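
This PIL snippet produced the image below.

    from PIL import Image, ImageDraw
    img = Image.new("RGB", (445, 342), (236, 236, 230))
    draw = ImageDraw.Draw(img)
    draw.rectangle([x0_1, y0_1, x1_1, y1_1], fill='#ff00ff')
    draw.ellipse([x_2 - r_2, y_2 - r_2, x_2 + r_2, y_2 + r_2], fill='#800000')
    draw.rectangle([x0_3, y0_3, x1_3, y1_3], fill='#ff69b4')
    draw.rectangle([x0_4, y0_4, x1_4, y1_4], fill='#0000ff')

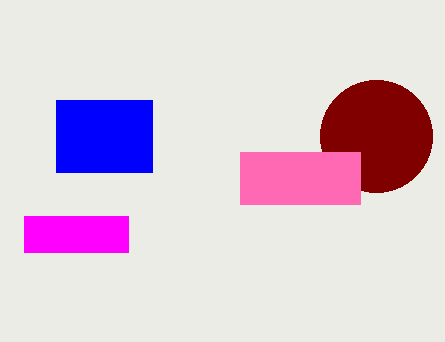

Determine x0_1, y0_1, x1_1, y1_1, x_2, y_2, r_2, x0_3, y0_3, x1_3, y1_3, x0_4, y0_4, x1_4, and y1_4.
x0_1 = 24, y0_1 = 216, x1_1 = 128, y1_1 = 252, x_2 = 376, y_2 = 136, r_2 = 56, x0_3 = 240, y0_3 = 152, x1_3 = 360, y1_3 = 204, x0_4 = 56, y0_4 = 100, x1_4 = 152, y1_4 = 172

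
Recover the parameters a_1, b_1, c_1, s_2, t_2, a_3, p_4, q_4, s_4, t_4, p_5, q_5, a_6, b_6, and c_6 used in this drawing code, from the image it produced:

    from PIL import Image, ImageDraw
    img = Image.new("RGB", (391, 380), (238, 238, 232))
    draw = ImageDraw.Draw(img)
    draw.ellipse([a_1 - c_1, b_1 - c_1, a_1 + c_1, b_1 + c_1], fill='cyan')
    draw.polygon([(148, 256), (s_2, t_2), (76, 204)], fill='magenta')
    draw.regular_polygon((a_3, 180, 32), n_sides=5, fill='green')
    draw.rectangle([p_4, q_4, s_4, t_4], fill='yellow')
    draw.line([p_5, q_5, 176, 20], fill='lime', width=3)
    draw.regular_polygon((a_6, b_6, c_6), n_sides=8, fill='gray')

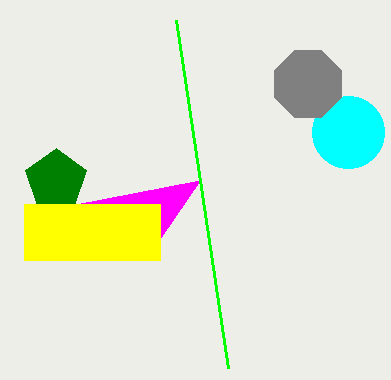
a_1 = 348
b_1 = 132
c_1 = 36
s_2 = 200
t_2 = 180
a_3 = 56
p_4 = 24
q_4 = 204
s_4 = 160
t_4 = 260
p_5 = 228
q_5 = 368
a_6 = 308
b_6 = 84
c_6 = 36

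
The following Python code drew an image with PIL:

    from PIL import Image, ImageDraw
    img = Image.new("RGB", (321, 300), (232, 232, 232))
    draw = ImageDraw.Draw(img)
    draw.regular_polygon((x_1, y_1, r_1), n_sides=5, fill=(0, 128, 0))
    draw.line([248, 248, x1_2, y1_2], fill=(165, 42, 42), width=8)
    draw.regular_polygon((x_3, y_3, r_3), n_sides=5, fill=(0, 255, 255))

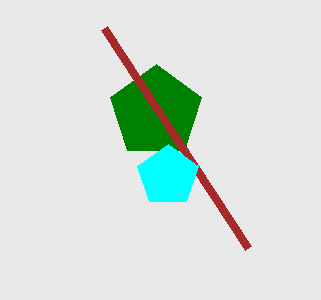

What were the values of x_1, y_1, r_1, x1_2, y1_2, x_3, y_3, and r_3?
x_1 = 156, y_1 = 112, r_1 = 48, x1_2 = 104, y1_2 = 28, x_3 = 168, y_3 = 176, r_3 = 32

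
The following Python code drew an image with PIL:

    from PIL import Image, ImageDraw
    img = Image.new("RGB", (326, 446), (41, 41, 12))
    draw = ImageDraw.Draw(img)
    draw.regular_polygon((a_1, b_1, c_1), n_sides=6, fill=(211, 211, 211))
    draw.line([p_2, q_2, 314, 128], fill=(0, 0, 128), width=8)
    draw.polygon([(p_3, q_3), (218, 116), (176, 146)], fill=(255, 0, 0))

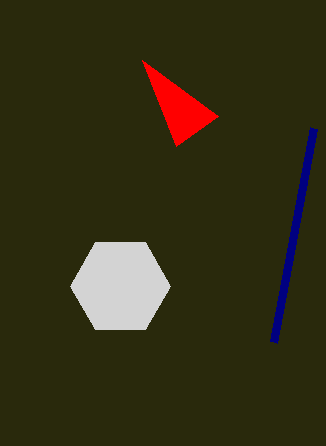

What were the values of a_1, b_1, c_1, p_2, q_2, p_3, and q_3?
a_1 = 120
b_1 = 286
c_1 = 50
p_2 = 274
q_2 = 342
p_3 = 142
q_3 = 60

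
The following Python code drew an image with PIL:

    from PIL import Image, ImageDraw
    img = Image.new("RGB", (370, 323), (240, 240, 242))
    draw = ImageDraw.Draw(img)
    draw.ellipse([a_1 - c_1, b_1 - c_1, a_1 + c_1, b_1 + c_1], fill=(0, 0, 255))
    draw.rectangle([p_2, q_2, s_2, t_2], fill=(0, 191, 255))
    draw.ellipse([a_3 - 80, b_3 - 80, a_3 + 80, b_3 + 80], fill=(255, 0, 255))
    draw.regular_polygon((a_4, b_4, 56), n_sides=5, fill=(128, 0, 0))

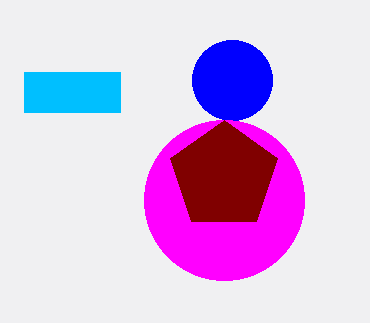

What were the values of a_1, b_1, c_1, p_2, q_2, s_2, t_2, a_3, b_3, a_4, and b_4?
a_1 = 232, b_1 = 80, c_1 = 40, p_2 = 24, q_2 = 72, s_2 = 120, t_2 = 112, a_3 = 224, b_3 = 200, a_4 = 224, b_4 = 176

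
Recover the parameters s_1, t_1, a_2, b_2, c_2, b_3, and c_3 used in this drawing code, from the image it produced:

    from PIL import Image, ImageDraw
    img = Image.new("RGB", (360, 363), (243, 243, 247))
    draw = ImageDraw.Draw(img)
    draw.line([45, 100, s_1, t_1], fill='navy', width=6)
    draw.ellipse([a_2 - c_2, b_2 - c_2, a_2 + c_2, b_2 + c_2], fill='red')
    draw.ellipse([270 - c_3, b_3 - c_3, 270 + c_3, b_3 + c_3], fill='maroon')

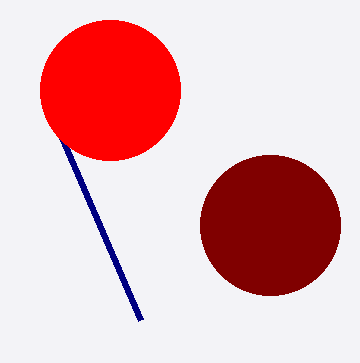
s_1 = 140
t_1 = 320
a_2 = 110
b_2 = 90
c_2 = 70
b_3 = 225
c_3 = 70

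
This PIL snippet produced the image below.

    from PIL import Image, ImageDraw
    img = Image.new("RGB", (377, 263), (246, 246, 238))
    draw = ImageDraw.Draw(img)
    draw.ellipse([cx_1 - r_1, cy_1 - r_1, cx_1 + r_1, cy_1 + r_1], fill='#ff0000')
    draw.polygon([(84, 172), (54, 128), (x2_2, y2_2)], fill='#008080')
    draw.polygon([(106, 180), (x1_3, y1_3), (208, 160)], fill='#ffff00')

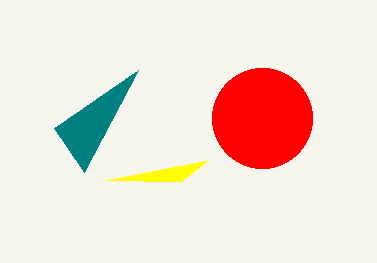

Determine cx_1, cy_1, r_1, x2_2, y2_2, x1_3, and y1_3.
cx_1 = 262, cy_1 = 118, r_1 = 50, x2_2 = 138, y2_2 = 70, x1_3 = 180, y1_3 = 182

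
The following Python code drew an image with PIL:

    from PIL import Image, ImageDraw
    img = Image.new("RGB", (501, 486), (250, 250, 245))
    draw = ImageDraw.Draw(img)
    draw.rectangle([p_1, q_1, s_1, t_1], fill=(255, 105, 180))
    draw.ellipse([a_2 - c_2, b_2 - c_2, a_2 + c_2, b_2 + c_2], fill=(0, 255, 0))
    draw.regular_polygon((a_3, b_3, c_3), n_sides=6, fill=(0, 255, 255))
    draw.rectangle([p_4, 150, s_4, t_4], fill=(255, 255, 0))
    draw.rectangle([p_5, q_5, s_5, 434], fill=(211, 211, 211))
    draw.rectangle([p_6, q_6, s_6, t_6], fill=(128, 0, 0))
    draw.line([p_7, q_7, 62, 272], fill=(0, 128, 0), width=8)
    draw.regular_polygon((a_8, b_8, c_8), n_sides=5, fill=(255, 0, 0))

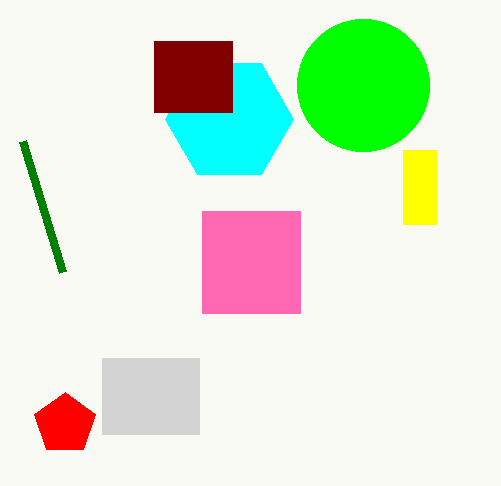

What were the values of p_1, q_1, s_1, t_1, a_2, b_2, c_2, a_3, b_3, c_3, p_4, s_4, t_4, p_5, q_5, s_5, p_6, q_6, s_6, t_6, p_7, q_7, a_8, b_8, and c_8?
p_1 = 202
q_1 = 211
s_1 = 300
t_1 = 313
a_2 = 363
b_2 = 85
c_2 = 66
a_3 = 229
b_3 = 119
c_3 = 64
p_4 = 403
s_4 = 436
t_4 = 224
p_5 = 102
q_5 = 358
s_5 = 199
p_6 = 154
q_6 = 41
s_6 = 232
t_6 = 112
p_7 = 22
q_7 = 141
a_8 = 65
b_8 = 424
c_8 = 32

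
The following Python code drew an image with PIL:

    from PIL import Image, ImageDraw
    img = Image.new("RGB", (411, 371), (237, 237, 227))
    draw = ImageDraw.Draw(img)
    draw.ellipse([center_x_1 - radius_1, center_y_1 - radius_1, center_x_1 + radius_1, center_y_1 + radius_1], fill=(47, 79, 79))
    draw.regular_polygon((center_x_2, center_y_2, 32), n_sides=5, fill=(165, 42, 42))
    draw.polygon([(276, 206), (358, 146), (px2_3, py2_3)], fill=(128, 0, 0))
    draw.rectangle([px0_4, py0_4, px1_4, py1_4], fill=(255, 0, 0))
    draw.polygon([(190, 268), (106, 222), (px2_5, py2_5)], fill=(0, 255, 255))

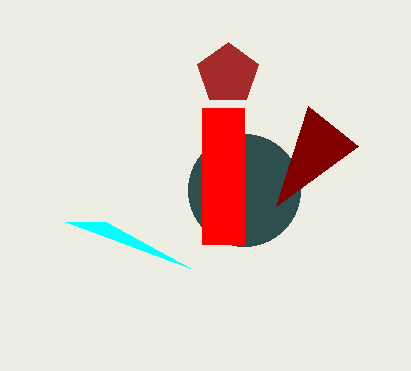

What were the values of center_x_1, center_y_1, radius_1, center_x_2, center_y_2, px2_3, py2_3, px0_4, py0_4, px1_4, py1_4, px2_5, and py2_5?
center_x_1 = 244; center_y_1 = 190; radius_1 = 56; center_x_2 = 228; center_y_2 = 74; px2_3 = 308; py2_3 = 106; px0_4 = 202; py0_4 = 108; px1_4 = 244; py1_4 = 244; px2_5 = 66; py2_5 = 222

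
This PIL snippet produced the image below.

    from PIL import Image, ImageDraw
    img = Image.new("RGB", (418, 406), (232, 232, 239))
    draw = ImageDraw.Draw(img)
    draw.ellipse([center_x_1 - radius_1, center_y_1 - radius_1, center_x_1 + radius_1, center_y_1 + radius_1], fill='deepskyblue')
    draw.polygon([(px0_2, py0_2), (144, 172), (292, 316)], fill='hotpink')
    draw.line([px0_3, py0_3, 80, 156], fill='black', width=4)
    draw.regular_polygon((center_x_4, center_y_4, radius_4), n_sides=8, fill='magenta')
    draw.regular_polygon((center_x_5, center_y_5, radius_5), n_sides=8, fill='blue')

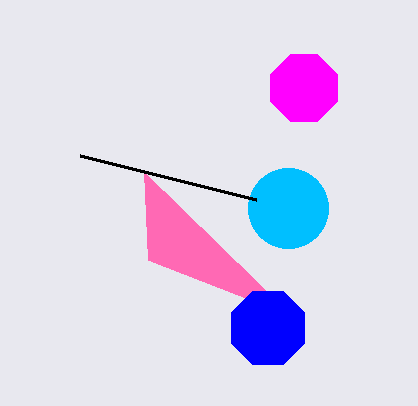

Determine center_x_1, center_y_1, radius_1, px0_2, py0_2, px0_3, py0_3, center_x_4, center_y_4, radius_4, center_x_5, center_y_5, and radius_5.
center_x_1 = 288
center_y_1 = 208
radius_1 = 40
px0_2 = 148
py0_2 = 260
px0_3 = 256
py0_3 = 200
center_x_4 = 304
center_y_4 = 88
radius_4 = 36
center_x_5 = 268
center_y_5 = 328
radius_5 = 40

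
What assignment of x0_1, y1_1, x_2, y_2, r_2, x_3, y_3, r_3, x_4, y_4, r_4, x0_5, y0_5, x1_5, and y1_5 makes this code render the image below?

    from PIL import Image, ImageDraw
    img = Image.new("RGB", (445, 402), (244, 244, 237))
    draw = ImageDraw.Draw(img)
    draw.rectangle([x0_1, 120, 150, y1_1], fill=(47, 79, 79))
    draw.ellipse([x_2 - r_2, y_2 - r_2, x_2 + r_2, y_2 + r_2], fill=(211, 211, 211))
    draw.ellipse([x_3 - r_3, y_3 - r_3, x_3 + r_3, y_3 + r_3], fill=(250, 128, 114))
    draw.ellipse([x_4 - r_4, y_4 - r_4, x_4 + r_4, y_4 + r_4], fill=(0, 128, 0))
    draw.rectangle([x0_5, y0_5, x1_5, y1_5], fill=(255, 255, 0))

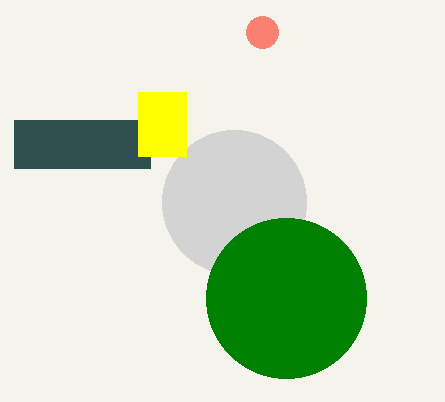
x0_1 = 14
y1_1 = 168
x_2 = 234
y_2 = 202
r_2 = 72
x_3 = 262
y_3 = 32
r_3 = 16
x_4 = 286
y_4 = 298
r_4 = 80
x0_5 = 138
y0_5 = 92
x1_5 = 186
y1_5 = 156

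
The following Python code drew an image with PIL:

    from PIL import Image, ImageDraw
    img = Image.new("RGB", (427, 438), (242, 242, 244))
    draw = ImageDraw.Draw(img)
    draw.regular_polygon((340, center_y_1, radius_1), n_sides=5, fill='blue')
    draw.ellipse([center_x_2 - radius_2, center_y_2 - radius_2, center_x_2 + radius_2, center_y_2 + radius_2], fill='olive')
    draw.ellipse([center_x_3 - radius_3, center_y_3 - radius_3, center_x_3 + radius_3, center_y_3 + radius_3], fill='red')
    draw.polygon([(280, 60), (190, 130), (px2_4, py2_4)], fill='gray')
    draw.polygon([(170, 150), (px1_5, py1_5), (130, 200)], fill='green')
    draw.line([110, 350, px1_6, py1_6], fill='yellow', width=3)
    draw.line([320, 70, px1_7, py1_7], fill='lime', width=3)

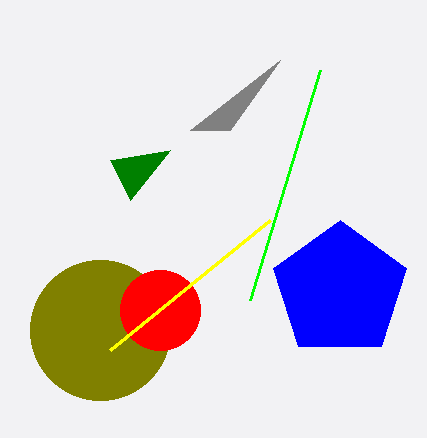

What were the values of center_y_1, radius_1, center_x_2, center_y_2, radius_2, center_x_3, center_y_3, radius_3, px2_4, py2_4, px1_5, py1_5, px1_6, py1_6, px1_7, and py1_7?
center_y_1 = 290; radius_1 = 70; center_x_2 = 100; center_y_2 = 330; radius_2 = 70; center_x_3 = 160; center_y_3 = 310; radius_3 = 40; px2_4 = 230; py2_4 = 130; px1_5 = 110; py1_5 = 160; px1_6 = 270; py1_6 = 220; px1_7 = 250; py1_7 = 300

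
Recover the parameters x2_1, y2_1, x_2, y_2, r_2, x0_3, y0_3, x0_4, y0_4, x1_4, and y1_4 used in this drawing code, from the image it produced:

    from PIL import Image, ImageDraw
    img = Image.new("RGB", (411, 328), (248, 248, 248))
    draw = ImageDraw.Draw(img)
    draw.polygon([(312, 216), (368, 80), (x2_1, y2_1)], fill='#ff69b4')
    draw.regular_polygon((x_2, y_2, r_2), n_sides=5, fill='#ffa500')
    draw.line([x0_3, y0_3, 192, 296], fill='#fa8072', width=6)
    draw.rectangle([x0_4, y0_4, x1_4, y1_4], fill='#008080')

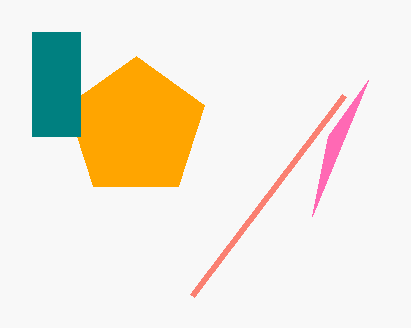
x2_1 = 328, y2_1 = 136, x_2 = 136, y_2 = 128, r_2 = 72, x0_3 = 344, y0_3 = 96, x0_4 = 32, y0_4 = 32, x1_4 = 80, y1_4 = 136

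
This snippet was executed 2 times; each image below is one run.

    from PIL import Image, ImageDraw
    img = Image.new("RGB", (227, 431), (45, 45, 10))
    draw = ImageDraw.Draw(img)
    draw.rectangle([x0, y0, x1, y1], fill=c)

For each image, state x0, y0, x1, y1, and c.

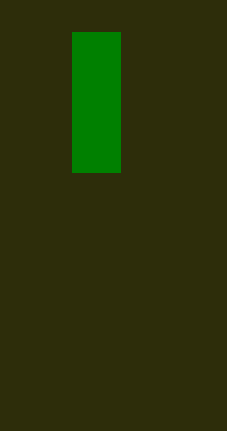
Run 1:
x0 = 72; y0 = 32; x1 = 120; y1 = 172; c = 'green'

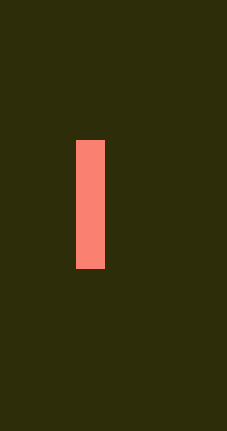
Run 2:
x0 = 76
y0 = 140
x1 = 104
y1 = 268
c = 'salmon'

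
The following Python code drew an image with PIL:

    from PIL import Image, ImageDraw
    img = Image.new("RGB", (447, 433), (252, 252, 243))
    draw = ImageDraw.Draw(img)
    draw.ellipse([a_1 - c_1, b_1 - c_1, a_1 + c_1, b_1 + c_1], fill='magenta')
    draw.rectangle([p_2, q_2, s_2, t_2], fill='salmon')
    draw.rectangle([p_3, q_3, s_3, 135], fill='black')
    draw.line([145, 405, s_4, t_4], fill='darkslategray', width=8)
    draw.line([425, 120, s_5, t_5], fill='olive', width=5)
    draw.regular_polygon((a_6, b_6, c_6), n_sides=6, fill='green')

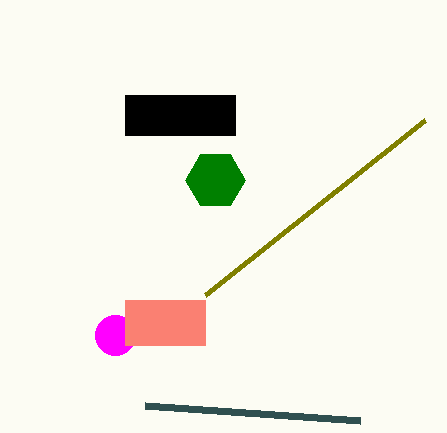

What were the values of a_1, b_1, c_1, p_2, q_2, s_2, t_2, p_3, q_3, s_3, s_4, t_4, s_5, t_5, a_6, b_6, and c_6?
a_1 = 115, b_1 = 335, c_1 = 20, p_2 = 125, q_2 = 300, s_2 = 205, t_2 = 345, p_3 = 125, q_3 = 95, s_3 = 235, s_4 = 360, t_4 = 420, s_5 = 205, t_5 = 295, a_6 = 215, b_6 = 180, c_6 = 30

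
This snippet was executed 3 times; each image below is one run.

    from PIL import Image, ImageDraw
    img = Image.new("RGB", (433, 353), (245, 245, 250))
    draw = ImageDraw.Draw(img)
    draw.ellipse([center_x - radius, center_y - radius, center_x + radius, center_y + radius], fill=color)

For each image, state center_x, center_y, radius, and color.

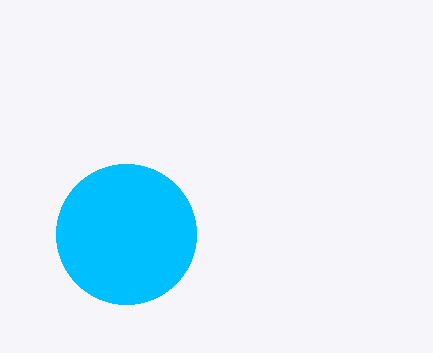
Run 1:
center_x = 126; center_y = 234; radius = 70; color = 'deepskyblue'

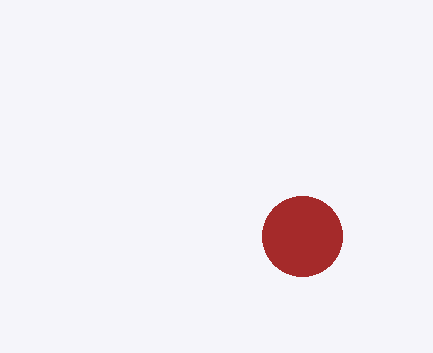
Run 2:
center_x = 302, center_y = 236, radius = 40, color = 'brown'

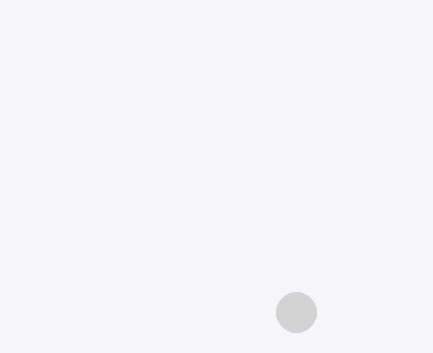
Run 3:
center_x = 296; center_y = 312; radius = 20; color = 'lightgray'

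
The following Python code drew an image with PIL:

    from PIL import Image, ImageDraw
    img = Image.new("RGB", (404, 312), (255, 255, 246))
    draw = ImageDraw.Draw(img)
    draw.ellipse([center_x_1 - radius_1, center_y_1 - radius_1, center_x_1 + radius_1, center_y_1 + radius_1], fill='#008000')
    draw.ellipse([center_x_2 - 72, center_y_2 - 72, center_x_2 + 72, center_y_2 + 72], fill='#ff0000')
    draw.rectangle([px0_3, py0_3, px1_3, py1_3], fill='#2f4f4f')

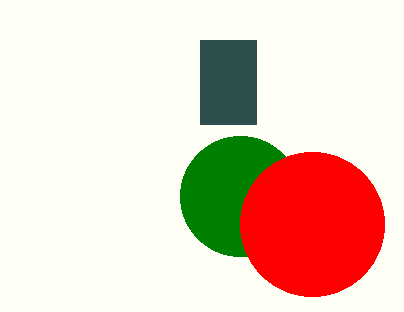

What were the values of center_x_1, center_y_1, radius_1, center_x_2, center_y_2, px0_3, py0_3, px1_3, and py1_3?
center_x_1 = 240; center_y_1 = 196; radius_1 = 60; center_x_2 = 312; center_y_2 = 224; px0_3 = 200; py0_3 = 40; px1_3 = 256; py1_3 = 124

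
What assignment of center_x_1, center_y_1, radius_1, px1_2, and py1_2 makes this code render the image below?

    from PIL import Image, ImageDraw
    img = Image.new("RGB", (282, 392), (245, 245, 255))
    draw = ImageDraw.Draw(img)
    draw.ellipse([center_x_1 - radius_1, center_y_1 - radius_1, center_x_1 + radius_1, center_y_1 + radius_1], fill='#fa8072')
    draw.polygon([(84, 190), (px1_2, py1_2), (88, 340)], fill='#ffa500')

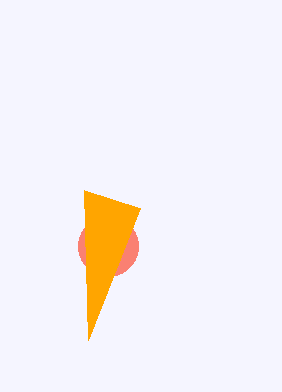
center_x_1 = 108, center_y_1 = 246, radius_1 = 30, px1_2 = 140, py1_2 = 208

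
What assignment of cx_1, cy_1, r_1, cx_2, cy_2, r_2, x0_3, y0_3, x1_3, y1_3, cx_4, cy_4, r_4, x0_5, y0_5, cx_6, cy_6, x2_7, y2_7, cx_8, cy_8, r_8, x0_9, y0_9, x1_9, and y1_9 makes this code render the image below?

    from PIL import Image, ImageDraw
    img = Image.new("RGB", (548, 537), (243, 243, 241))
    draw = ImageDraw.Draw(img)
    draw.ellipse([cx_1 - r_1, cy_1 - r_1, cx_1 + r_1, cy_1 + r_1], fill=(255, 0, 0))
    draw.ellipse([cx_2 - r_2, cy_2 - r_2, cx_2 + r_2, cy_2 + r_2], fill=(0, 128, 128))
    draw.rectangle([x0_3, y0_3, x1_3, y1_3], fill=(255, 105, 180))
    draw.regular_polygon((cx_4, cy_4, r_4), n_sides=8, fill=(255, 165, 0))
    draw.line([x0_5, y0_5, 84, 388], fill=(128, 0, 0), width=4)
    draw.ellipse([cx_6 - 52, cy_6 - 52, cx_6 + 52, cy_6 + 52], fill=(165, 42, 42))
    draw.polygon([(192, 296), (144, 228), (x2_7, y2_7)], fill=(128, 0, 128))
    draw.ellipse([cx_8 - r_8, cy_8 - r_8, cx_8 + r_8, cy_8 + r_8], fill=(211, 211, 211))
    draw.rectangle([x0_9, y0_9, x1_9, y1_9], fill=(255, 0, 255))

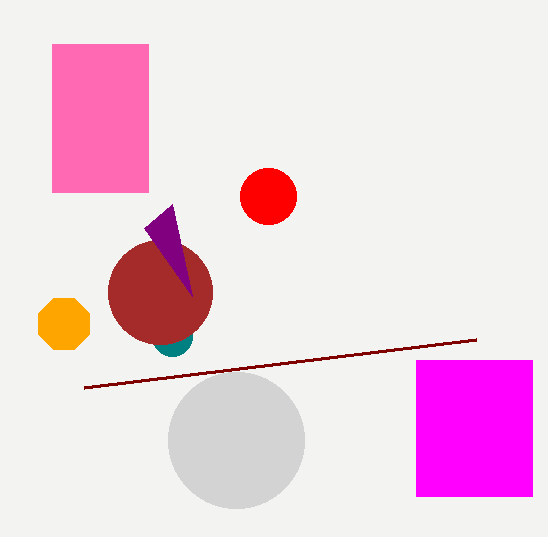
cx_1 = 268; cy_1 = 196; r_1 = 28; cx_2 = 172; cy_2 = 336; r_2 = 20; x0_3 = 52; y0_3 = 44; x1_3 = 148; y1_3 = 192; cx_4 = 64; cy_4 = 324; r_4 = 28; x0_5 = 476; y0_5 = 340; cx_6 = 160; cy_6 = 292; x2_7 = 172; y2_7 = 204; cx_8 = 236; cy_8 = 440; r_8 = 68; x0_9 = 416; y0_9 = 360; x1_9 = 532; y1_9 = 496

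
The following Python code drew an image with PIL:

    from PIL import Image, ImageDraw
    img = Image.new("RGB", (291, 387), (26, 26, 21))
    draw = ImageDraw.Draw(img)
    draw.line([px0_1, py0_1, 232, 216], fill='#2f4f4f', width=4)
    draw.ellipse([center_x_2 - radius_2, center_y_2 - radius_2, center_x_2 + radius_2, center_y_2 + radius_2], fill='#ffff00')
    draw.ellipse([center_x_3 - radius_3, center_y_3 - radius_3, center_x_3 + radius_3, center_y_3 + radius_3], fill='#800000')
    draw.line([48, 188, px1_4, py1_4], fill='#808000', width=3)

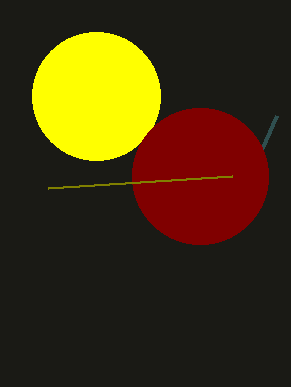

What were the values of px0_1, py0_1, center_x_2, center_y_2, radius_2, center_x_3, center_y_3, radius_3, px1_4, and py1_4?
px0_1 = 276, py0_1 = 116, center_x_2 = 96, center_y_2 = 96, radius_2 = 64, center_x_3 = 200, center_y_3 = 176, radius_3 = 68, px1_4 = 232, py1_4 = 176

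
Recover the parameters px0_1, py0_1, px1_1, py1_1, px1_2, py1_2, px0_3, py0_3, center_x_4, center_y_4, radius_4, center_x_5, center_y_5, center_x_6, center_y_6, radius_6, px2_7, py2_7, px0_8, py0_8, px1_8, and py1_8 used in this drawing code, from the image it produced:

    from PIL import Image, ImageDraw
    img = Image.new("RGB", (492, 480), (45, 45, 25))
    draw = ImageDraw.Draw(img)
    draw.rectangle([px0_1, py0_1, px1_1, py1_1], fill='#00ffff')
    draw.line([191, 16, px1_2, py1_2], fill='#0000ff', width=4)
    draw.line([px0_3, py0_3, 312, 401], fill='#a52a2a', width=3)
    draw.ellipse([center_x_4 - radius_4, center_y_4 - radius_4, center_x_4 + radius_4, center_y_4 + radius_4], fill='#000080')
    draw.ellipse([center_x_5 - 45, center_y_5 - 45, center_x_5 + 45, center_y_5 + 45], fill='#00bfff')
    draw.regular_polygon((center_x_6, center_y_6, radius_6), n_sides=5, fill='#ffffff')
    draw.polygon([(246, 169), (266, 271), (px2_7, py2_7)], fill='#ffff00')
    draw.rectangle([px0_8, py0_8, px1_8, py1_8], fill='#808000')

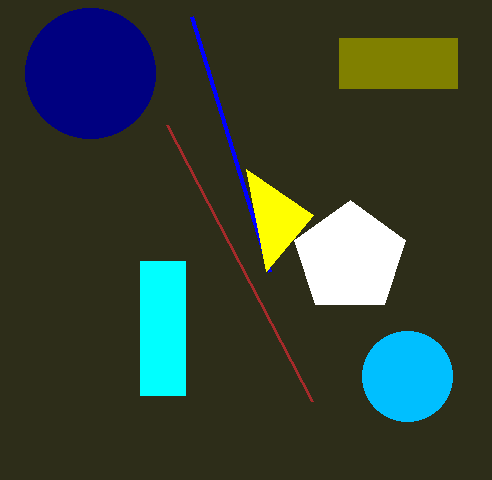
px0_1 = 140
py0_1 = 261
px1_1 = 185
py1_1 = 395
px1_2 = 269
py1_2 = 271
px0_3 = 167
py0_3 = 125
center_x_4 = 90
center_y_4 = 73
radius_4 = 65
center_x_5 = 407
center_y_5 = 376
center_x_6 = 350
center_y_6 = 258
radius_6 = 58
px2_7 = 313
py2_7 = 215
px0_8 = 339
py0_8 = 38
px1_8 = 457
py1_8 = 88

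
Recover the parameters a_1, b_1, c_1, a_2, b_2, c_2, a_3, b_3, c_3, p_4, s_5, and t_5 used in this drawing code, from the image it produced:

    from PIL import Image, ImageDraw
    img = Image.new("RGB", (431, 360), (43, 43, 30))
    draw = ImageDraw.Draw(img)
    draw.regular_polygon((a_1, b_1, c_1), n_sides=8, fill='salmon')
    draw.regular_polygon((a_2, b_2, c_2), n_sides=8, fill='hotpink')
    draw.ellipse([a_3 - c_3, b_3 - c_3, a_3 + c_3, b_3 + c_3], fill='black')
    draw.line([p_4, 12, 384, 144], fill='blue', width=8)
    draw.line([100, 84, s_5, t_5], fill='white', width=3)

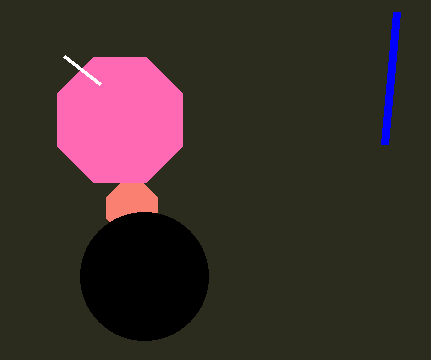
a_1 = 132; b_1 = 208; c_1 = 28; a_2 = 120; b_2 = 120; c_2 = 68; a_3 = 144; b_3 = 276; c_3 = 64; p_4 = 396; s_5 = 64; t_5 = 56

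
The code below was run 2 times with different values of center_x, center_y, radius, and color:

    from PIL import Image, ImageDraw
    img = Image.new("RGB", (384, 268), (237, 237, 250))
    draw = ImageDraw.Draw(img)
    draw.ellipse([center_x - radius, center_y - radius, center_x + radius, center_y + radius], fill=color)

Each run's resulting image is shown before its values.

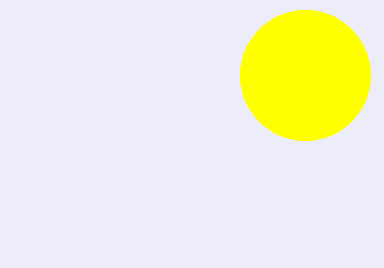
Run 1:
center_x = 305
center_y = 75
radius = 65
color = 'yellow'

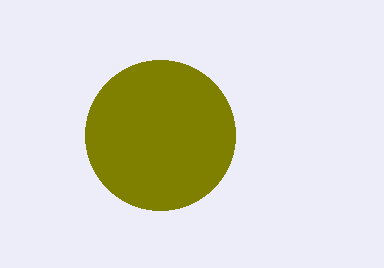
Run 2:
center_x = 160
center_y = 135
radius = 75
color = 'olive'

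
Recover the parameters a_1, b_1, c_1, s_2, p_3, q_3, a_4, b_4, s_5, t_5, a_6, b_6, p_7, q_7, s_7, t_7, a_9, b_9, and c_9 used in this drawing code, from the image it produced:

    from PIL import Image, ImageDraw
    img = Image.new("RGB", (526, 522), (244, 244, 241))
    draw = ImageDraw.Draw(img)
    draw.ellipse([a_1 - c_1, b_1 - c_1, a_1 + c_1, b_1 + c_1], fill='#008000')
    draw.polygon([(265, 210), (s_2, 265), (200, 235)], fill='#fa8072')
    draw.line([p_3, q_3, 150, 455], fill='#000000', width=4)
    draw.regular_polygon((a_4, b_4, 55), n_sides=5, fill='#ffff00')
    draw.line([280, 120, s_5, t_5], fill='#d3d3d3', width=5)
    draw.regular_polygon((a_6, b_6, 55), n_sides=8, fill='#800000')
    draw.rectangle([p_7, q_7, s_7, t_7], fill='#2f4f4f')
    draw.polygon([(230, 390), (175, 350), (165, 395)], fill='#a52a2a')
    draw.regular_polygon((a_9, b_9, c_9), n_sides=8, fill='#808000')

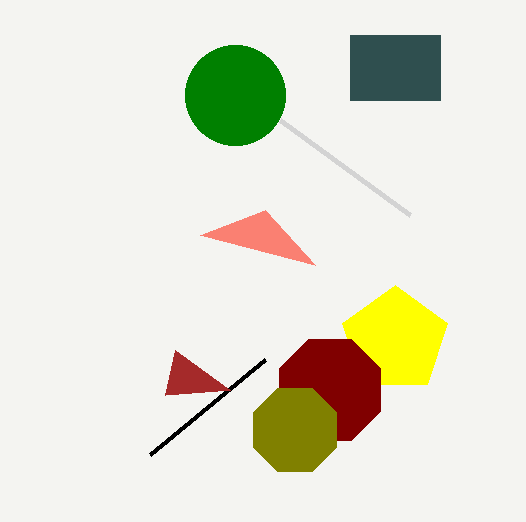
a_1 = 235, b_1 = 95, c_1 = 50, s_2 = 315, p_3 = 265, q_3 = 360, a_4 = 395, b_4 = 340, s_5 = 410, t_5 = 215, a_6 = 330, b_6 = 390, p_7 = 350, q_7 = 35, s_7 = 440, t_7 = 100, a_9 = 295, b_9 = 430, c_9 = 45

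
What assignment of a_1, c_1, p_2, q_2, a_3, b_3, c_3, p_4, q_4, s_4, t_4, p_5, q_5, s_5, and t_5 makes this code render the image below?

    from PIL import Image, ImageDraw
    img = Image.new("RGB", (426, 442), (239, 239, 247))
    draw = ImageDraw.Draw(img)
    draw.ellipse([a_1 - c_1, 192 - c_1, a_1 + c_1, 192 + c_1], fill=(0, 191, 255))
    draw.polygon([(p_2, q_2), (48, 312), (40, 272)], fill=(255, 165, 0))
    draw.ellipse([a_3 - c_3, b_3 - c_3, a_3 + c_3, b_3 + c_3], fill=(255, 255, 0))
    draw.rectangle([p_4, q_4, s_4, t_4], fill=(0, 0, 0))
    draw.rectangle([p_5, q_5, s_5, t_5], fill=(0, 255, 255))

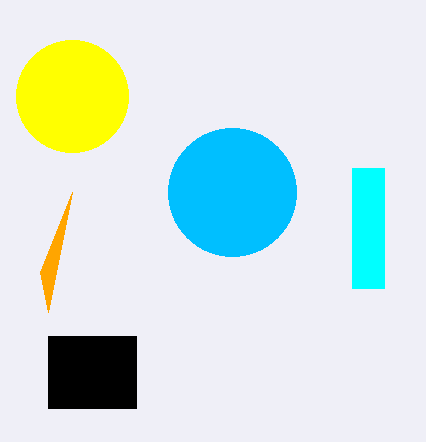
a_1 = 232, c_1 = 64, p_2 = 72, q_2 = 192, a_3 = 72, b_3 = 96, c_3 = 56, p_4 = 48, q_4 = 336, s_4 = 136, t_4 = 408, p_5 = 352, q_5 = 168, s_5 = 384, t_5 = 288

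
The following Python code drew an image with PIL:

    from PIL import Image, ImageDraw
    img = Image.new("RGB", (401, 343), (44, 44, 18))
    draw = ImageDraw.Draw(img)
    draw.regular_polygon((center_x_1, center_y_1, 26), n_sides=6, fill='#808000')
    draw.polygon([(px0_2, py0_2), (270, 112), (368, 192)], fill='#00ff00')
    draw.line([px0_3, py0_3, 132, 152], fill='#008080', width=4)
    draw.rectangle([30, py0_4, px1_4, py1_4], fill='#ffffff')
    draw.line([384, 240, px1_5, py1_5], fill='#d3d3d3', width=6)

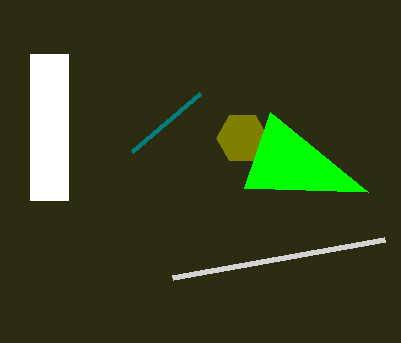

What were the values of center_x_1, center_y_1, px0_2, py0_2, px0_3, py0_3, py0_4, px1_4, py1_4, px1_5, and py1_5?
center_x_1 = 242
center_y_1 = 138
px0_2 = 244
py0_2 = 188
px0_3 = 200
py0_3 = 94
py0_4 = 54
px1_4 = 68
py1_4 = 200
px1_5 = 172
py1_5 = 278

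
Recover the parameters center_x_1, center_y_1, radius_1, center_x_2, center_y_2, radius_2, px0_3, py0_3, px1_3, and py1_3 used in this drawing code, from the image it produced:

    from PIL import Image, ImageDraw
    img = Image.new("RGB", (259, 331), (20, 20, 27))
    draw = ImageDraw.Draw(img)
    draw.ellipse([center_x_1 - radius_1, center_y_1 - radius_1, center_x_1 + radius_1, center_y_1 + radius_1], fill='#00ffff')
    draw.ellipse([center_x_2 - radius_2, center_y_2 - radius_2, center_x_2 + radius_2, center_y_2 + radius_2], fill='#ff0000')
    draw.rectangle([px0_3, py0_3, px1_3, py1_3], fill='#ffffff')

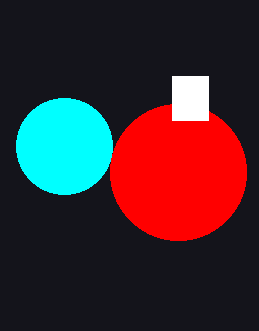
center_x_1 = 64, center_y_1 = 146, radius_1 = 48, center_x_2 = 178, center_y_2 = 172, radius_2 = 68, px0_3 = 172, py0_3 = 76, px1_3 = 208, py1_3 = 120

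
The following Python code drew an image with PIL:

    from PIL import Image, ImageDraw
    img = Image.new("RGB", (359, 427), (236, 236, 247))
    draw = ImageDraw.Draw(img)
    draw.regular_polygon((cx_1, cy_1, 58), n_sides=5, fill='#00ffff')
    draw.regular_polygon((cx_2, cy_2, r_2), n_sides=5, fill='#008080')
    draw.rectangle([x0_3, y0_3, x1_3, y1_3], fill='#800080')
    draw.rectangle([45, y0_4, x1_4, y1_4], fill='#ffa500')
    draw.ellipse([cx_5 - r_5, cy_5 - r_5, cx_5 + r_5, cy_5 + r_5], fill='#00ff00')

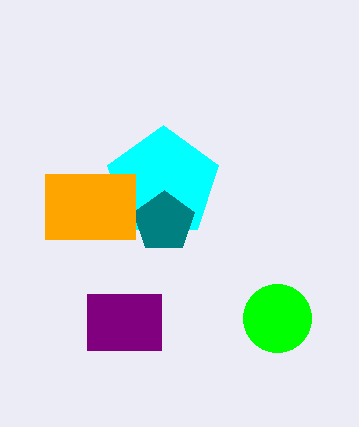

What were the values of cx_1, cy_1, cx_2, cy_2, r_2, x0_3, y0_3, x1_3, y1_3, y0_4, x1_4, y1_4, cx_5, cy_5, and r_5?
cx_1 = 163; cy_1 = 183; cx_2 = 164; cy_2 = 222; r_2 = 32; x0_3 = 87; y0_3 = 294; x1_3 = 161; y1_3 = 350; y0_4 = 174; x1_4 = 135; y1_4 = 239; cx_5 = 277; cy_5 = 318; r_5 = 34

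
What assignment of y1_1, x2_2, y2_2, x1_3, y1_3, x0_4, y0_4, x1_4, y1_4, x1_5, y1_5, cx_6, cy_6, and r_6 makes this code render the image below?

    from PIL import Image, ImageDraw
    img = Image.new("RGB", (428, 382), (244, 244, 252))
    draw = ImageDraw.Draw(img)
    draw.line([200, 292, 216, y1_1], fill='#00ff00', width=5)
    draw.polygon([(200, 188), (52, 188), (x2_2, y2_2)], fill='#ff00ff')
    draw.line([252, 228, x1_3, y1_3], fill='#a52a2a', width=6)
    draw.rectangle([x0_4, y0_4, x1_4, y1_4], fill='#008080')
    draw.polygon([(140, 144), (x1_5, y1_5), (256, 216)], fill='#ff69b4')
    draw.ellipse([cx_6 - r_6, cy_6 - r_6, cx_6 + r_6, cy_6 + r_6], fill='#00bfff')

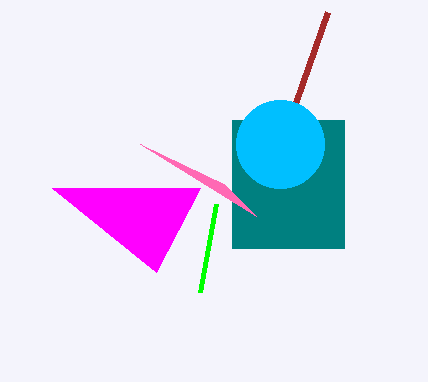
y1_1 = 204, x2_2 = 156, y2_2 = 272, x1_3 = 328, y1_3 = 12, x0_4 = 232, y0_4 = 120, x1_4 = 344, y1_4 = 248, x1_5 = 224, y1_5 = 184, cx_6 = 280, cy_6 = 144, r_6 = 44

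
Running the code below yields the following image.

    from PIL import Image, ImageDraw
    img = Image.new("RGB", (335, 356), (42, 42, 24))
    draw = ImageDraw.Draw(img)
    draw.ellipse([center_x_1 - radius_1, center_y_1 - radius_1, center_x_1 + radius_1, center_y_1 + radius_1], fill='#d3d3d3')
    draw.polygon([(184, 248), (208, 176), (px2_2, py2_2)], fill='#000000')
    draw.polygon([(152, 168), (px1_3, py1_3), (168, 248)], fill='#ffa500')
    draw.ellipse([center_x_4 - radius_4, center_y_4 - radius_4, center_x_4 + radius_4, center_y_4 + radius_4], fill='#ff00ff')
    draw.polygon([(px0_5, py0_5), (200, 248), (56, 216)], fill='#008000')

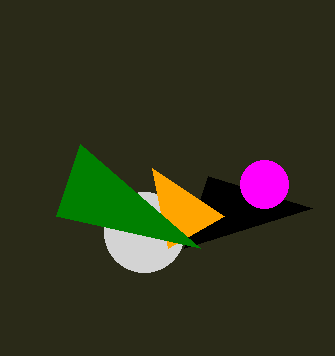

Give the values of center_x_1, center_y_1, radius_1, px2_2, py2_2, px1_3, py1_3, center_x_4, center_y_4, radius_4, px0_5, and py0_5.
center_x_1 = 144
center_y_1 = 232
radius_1 = 40
px2_2 = 312
py2_2 = 208
px1_3 = 224
py1_3 = 216
center_x_4 = 264
center_y_4 = 184
radius_4 = 24
px0_5 = 80
py0_5 = 144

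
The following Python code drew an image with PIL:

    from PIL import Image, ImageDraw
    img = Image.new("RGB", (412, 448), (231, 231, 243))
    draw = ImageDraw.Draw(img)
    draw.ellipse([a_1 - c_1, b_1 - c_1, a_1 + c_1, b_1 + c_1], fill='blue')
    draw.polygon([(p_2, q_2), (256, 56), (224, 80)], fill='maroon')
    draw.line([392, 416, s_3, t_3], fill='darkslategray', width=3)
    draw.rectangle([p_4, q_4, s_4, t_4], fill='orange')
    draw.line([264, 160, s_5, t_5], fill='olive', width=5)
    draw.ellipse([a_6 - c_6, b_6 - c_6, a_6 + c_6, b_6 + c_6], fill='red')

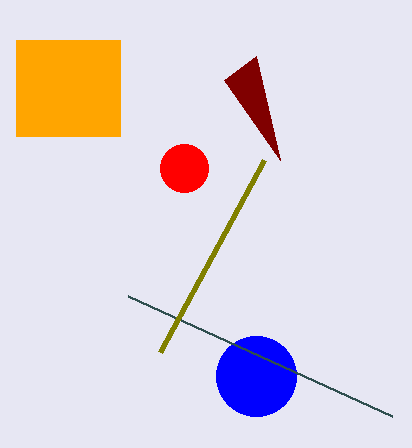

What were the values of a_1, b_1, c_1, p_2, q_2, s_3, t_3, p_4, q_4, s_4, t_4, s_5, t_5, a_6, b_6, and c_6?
a_1 = 256; b_1 = 376; c_1 = 40; p_2 = 280; q_2 = 160; s_3 = 128; t_3 = 296; p_4 = 16; q_4 = 40; s_4 = 120; t_4 = 136; s_5 = 160; t_5 = 352; a_6 = 184; b_6 = 168; c_6 = 24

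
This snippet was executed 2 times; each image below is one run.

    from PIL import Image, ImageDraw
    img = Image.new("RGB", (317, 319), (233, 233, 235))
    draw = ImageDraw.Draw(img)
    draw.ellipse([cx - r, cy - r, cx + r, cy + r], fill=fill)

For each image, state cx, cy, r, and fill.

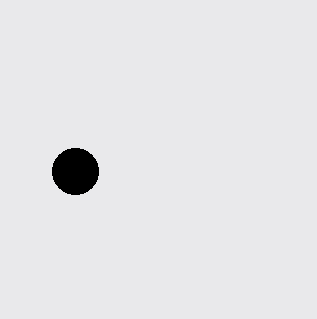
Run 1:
cx = 75; cy = 171; r = 23; fill = 'black'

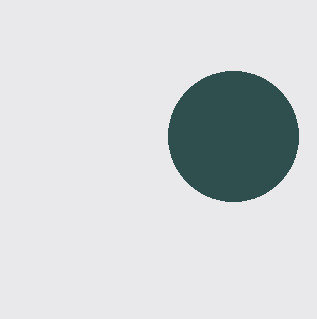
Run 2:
cx = 233, cy = 136, r = 65, fill = 'darkslategray'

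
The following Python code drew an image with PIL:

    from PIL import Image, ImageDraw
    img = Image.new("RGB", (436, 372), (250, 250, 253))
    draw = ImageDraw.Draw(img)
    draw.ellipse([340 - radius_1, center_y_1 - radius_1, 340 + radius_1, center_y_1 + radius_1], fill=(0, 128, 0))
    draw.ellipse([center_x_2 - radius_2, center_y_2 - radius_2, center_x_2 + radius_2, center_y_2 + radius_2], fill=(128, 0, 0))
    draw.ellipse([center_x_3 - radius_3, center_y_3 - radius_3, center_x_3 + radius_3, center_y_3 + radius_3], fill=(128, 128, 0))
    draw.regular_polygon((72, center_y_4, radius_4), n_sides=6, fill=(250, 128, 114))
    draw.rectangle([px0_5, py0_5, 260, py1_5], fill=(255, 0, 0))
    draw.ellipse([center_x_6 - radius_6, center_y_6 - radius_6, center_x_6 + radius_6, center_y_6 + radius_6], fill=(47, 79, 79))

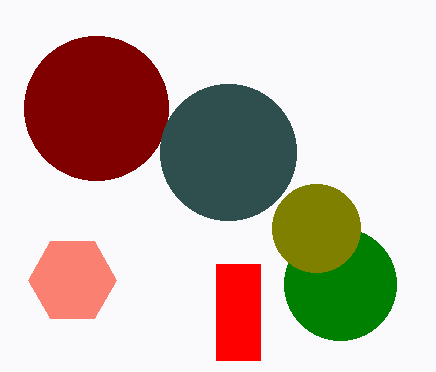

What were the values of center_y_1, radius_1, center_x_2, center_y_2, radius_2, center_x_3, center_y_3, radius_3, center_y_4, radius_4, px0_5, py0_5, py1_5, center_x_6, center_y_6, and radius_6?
center_y_1 = 284; radius_1 = 56; center_x_2 = 96; center_y_2 = 108; radius_2 = 72; center_x_3 = 316; center_y_3 = 228; radius_3 = 44; center_y_4 = 280; radius_4 = 44; px0_5 = 216; py0_5 = 264; py1_5 = 360; center_x_6 = 228; center_y_6 = 152; radius_6 = 68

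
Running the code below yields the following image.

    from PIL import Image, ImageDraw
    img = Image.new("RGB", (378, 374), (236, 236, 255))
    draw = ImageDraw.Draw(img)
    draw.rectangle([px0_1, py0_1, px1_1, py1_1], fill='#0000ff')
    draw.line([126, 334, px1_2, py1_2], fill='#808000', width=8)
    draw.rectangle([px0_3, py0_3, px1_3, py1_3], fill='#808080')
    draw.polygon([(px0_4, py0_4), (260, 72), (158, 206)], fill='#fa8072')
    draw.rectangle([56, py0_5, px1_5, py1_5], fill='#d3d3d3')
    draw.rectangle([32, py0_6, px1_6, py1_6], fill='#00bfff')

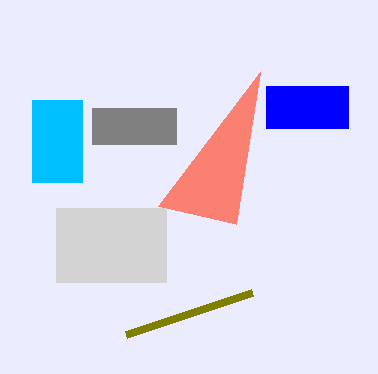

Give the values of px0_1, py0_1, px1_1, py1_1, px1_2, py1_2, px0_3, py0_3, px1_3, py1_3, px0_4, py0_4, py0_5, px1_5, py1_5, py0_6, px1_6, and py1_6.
px0_1 = 266, py0_1 = 86, px1_1 = 348, py1_1 = 128, px1_2 = 252, py1_2 = 292, px0_3 = 92, py0_3 = 108, px1_3 = 176, py1_3 = 144, px0_4 = 236, py0_4 = 224, py0_5 = 208, px1_5 = 166, py1_5 = 282, py0_6 = 100, px1_6 = 82, py1_6 = 182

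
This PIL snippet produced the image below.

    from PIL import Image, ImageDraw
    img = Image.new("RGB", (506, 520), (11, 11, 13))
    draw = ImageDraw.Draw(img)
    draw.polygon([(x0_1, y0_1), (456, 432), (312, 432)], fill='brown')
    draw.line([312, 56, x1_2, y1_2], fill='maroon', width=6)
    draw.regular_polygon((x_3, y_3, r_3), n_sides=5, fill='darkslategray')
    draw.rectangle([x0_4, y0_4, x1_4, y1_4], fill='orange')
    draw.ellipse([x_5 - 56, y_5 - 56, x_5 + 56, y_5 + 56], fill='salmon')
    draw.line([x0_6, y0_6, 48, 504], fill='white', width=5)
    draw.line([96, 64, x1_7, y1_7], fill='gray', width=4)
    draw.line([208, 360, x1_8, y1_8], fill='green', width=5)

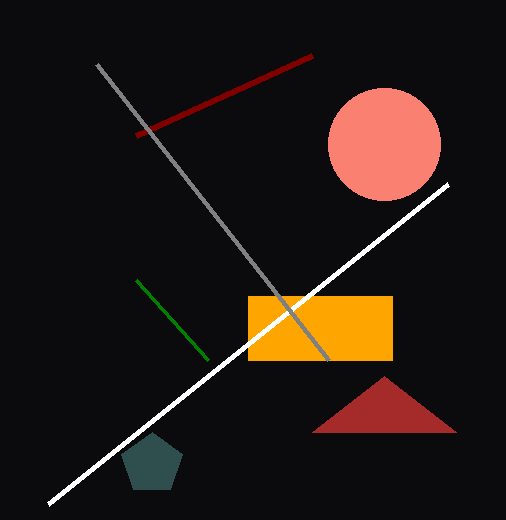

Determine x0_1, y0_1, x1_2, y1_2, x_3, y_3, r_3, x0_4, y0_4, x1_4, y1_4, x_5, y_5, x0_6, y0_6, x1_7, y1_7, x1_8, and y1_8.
x0_1 = 384
y0_1 = 376
x1_2 = 136
y1_2 = 136
x_3 = 152
y_3 = 464
r_3 = 32
x0_4 = 248
y0_4 = 296
x1_4 = 392
y1_4 = 360
x_5 = 384
y_5 = 144
x0_6 = 448
y0_6 = 184
x1_7 = 328
y1_7 = 360
x1_8 = 136
y1_8 = 280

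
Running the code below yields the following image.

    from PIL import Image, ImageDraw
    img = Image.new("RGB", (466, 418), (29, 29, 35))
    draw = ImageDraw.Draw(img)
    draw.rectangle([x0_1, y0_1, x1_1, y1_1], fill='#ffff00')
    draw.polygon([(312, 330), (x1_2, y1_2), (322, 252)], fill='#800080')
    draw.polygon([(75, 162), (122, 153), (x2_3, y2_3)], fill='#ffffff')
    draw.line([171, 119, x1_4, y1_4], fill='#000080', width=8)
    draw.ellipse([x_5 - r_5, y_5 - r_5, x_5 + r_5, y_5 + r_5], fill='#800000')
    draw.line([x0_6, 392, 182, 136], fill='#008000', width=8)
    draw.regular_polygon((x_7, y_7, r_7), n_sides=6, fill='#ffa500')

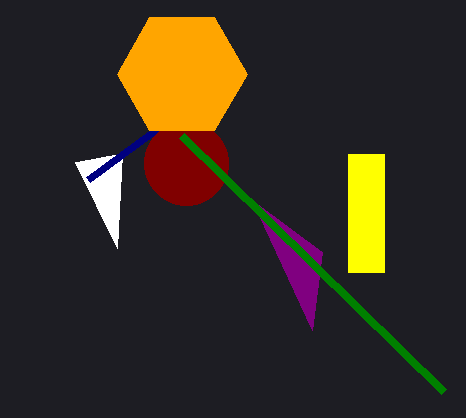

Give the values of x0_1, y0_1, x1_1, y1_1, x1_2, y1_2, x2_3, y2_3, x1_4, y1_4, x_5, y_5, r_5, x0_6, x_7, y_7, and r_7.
x0_1 = 348, y0_1 = 154, x1_1 = 384, y1_1 = 272, x1_2 = 252, y1_2 = 200, x2_3 = 117, y2_3 = 248, x1_4 = 88, y1_4 = 180, x_5 = 186, y_5 = 163, r_5 = 42, x0_6 = 444, x_7 = 182, y_7 = 74, r_7 = 65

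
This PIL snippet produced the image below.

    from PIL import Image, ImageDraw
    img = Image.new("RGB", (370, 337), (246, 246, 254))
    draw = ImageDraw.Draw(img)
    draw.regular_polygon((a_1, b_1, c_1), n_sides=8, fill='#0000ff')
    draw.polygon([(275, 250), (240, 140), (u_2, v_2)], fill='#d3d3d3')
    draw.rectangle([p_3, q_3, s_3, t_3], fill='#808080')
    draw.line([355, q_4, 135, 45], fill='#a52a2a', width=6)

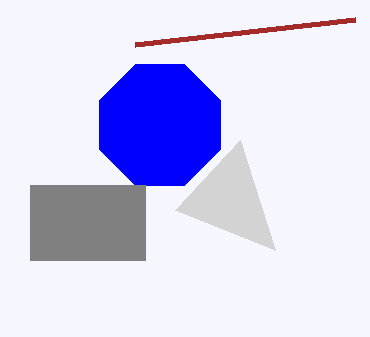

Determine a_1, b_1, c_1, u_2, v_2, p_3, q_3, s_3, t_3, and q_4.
a_1 = 160, b_1 = 125, c_1 = 65, u_2 = 175, v_2 = 210, p_3 = 30, q_3 = 185, s_3 = 145, t_3 = 260, q_4 = 20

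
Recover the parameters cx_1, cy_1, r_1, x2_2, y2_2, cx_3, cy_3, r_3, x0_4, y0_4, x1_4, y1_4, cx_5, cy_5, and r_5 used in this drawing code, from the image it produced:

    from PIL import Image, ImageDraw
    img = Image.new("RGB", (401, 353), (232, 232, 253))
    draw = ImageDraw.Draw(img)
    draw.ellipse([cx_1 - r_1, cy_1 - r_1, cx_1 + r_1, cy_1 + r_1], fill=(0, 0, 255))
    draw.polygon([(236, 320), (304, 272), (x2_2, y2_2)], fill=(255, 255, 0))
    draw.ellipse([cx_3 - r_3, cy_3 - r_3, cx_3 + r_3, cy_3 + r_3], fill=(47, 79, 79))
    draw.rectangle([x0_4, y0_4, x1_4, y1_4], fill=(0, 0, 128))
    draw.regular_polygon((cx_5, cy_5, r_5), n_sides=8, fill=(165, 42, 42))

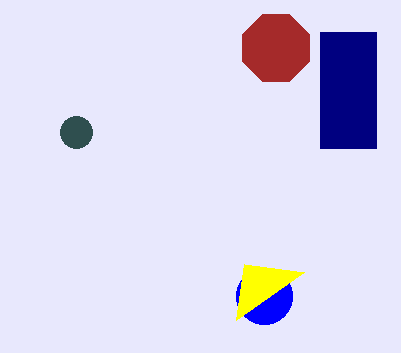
cx_1 = 264, cy_1 = 296, r_1 = 28, x2_2 = 244, y2_2 = 264, cx_3 = 76, cy_3 = 132, r_3 = 16, x0_4 = 320, y0_4 = 32, x1_4 = 376, y1_4 = 148, cx_5 = 276, cy_5 = 48, r_5 = 36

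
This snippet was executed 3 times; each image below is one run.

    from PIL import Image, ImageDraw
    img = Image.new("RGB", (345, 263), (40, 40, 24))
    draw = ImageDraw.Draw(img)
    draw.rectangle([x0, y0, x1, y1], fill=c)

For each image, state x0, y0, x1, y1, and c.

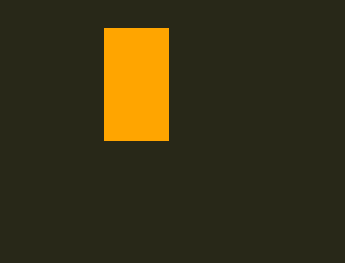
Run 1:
x0 = 104; y0 = 28; x1 = 168; y1 = 140; c = 'orange'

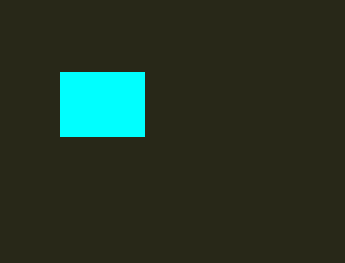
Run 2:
x0 = 60
y0 = 72
x1 = 144
y1 = 136
c = 'cyan'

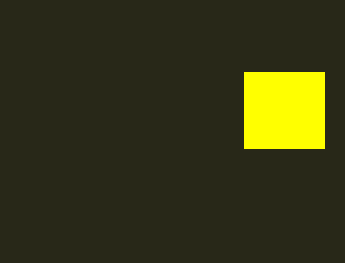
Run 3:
x0 = 244; y0 = 72; x1 = 324; y1 = 148; c = 'yellow'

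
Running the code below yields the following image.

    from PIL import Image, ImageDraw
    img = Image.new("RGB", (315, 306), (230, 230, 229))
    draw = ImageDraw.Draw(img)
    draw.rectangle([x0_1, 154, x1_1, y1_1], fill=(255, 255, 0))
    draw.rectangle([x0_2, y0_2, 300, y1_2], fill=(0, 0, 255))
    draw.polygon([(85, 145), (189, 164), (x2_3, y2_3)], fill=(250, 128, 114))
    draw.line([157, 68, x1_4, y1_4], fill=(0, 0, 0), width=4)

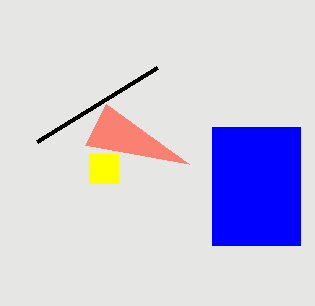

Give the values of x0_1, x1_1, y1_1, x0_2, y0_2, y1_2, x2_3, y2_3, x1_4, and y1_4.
x0_1 = 89; x1_1 = 118; y1_1 = 183; x0_2 = 212; y0_2 = 127; y1_2 = 245; x2_3 = 106; y2_3 = 104; x1_4 = 37; y1_4 = 142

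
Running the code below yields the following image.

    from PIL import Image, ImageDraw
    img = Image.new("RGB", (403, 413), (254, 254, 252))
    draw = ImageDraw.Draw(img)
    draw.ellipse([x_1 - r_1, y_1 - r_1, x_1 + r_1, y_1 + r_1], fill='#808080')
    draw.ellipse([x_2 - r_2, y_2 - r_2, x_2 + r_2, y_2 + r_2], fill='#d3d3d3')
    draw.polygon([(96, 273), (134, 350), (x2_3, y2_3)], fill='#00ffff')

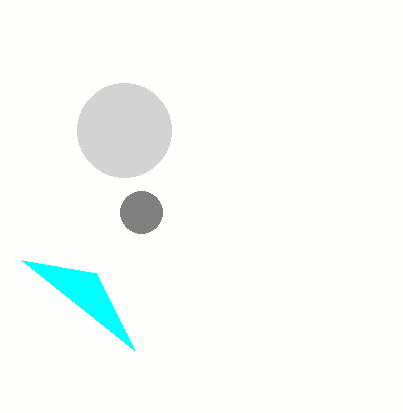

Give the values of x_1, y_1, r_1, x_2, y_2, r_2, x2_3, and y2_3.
x_1 = 141
y_1 = 212
r_1 = 21
x_2 = 124
y_2 = 130
r_2 = 47
x2_3 = 21
y2_3 = 260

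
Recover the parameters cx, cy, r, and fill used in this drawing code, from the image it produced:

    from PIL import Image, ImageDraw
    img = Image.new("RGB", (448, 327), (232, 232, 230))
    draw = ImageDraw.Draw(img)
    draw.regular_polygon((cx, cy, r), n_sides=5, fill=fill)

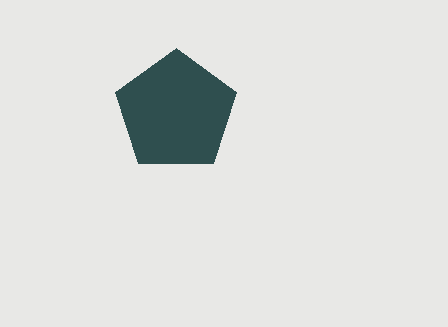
cx = 176
cy = 112
r = 64
fill = 'darkslategray'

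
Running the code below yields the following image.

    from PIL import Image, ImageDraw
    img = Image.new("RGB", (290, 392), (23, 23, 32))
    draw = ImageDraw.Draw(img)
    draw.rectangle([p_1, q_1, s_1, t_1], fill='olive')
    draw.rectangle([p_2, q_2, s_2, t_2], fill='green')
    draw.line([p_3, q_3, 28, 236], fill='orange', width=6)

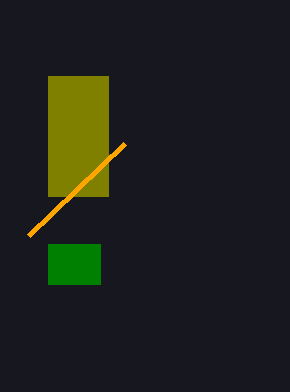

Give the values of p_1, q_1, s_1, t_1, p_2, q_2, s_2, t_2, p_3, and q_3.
p_1 = 48; q_1 = 76; s_1 = 108; t_1 = 196; p_2 = 48; q_2 = 244; s_2 = 100; t_2 = 284; p_3 = 124; q_3 = 144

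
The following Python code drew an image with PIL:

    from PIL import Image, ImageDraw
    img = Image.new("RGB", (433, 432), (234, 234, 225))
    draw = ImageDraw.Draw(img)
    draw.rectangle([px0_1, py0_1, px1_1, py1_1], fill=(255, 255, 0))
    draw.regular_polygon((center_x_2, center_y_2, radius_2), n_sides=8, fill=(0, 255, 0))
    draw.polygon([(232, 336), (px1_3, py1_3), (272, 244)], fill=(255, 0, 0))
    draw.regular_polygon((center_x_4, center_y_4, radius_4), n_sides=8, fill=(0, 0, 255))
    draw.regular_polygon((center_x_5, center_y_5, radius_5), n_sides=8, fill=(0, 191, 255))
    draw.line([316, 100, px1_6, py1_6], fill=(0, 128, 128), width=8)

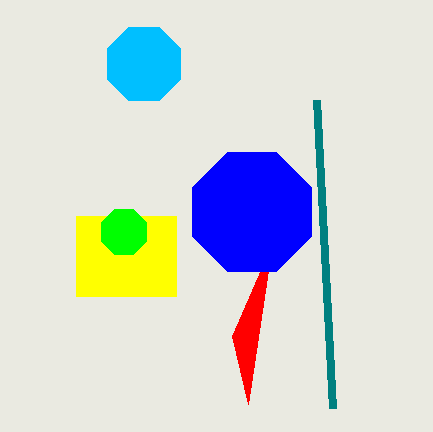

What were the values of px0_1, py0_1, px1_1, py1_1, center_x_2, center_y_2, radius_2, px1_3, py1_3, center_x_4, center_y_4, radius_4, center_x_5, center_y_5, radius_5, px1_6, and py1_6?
px0_1 = 76
py0_1 = 216
px1_1 = 176
py1_1 = 296
center_x_2 = 124
center_y_2 = 232
radius_2 = 24
px1_3 = 248
py1_3 = 404
center_x_4 = 252
center_y_4 = 212
radius_4 = 64
center_x_5 = 144
center_y_5 = 64
radius_5 = 40
px1_6 = 332
py1_6 = 408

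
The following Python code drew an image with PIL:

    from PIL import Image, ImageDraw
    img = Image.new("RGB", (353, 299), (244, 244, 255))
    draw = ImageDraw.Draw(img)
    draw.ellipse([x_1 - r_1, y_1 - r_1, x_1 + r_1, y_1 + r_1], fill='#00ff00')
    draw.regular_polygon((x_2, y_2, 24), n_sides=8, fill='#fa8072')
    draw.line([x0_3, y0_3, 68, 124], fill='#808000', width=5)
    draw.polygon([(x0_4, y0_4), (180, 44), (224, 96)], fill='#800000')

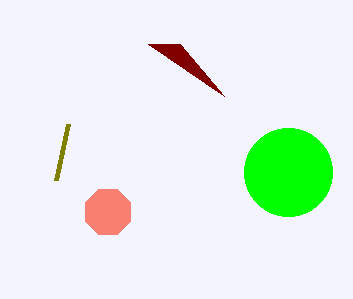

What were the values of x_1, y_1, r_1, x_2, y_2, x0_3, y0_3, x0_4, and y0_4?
x_1 = 288; y_1 = 172; r_1 = 44; x_2 = 108; y_2 = 212; x0_3 = 56; y0_3 = 180; x0_4 = 148; y0_4 = 44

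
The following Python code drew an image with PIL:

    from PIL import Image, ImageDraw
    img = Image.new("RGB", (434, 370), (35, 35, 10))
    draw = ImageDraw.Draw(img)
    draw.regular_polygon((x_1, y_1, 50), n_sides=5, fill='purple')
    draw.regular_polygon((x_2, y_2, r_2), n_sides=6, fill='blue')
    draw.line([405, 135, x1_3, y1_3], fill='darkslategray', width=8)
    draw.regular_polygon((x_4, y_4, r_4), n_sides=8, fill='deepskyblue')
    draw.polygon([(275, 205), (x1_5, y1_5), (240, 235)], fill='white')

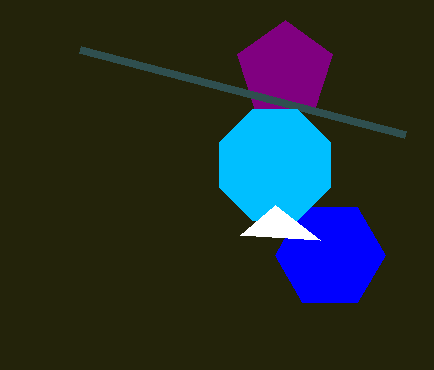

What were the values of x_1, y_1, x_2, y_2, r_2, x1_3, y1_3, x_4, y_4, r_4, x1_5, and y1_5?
x_1 = 285; y_1 = 70; x_2 = 330; y_2 = 255; r_2 = 55; x1_3 = 80; y1_3 = 50; x_4 = 275; y_4 = 165; r_4 = 60; x1_5 = 320; y1_5 = 240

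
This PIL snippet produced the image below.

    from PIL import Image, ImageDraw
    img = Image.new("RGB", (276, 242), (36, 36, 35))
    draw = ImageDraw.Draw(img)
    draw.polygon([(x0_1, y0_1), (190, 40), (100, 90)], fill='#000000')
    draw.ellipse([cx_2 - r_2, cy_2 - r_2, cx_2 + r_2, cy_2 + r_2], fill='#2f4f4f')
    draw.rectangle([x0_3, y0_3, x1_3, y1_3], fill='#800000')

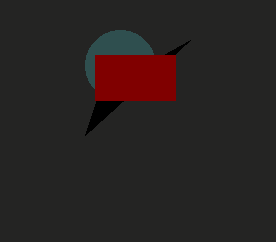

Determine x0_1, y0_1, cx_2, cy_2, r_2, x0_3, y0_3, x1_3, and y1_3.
x0_1 = 85, y0_1 = 135, cx_2 = 120, cy_2 = 65, r_2 = 35, x0_3 = 95, y0_3 = 55, x1_3 = 175, y1_3 = 100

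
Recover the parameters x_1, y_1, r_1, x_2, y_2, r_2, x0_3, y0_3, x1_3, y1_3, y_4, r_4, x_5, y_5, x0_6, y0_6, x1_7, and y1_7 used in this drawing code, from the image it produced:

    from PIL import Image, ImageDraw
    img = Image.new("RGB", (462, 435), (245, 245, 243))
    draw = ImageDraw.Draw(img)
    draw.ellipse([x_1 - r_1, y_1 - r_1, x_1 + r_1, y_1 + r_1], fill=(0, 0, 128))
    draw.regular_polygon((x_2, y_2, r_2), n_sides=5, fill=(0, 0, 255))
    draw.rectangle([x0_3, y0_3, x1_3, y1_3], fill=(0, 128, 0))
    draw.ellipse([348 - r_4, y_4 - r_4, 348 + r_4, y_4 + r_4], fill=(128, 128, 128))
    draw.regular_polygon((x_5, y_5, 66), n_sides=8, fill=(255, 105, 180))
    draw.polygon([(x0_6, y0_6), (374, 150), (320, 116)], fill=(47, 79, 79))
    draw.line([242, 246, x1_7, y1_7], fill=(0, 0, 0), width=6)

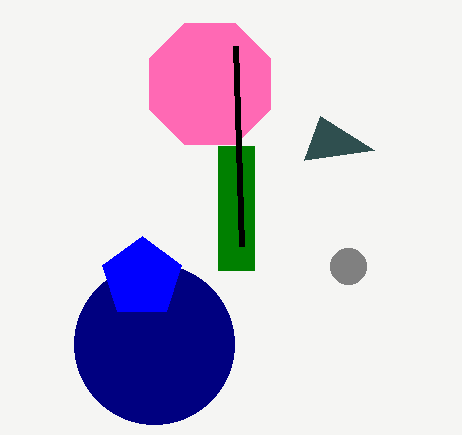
x_1 = 154
y_1 = 344
r_1 = 80
x_2 = 142
y_2 = 278
r_2 = 42
x0_3 = 218
y0_3 = 146
x1_3 = 254
y1_3 = 270
y_4 = 266
r_4 = 18
x_5 = 210
y_5 = 84
x0_6 = 304
y0_6 = 160
x1_7 = 236
y1_7 = 46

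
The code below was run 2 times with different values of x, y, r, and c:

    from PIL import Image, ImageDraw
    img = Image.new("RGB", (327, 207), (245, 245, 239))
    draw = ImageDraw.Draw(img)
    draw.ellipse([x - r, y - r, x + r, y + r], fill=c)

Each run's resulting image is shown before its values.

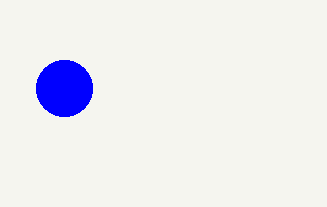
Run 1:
x = 64, y = 88, r = 28, c = 'blue'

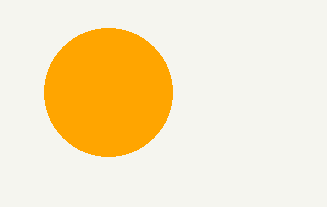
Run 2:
x = 108; y = 92; r = 64; c = 'orange'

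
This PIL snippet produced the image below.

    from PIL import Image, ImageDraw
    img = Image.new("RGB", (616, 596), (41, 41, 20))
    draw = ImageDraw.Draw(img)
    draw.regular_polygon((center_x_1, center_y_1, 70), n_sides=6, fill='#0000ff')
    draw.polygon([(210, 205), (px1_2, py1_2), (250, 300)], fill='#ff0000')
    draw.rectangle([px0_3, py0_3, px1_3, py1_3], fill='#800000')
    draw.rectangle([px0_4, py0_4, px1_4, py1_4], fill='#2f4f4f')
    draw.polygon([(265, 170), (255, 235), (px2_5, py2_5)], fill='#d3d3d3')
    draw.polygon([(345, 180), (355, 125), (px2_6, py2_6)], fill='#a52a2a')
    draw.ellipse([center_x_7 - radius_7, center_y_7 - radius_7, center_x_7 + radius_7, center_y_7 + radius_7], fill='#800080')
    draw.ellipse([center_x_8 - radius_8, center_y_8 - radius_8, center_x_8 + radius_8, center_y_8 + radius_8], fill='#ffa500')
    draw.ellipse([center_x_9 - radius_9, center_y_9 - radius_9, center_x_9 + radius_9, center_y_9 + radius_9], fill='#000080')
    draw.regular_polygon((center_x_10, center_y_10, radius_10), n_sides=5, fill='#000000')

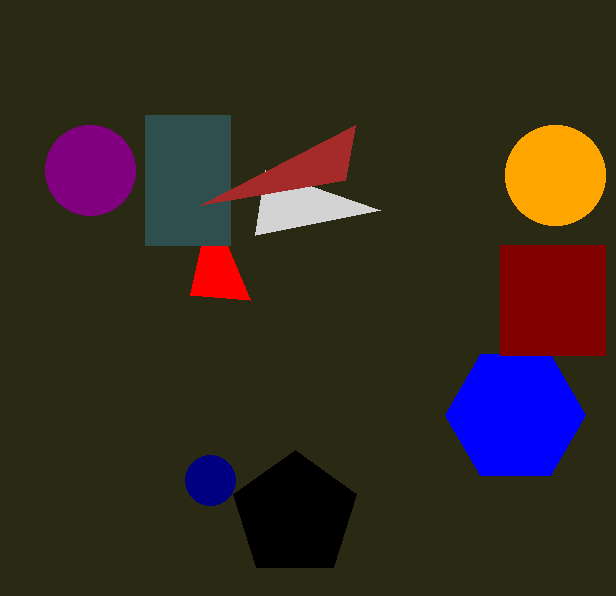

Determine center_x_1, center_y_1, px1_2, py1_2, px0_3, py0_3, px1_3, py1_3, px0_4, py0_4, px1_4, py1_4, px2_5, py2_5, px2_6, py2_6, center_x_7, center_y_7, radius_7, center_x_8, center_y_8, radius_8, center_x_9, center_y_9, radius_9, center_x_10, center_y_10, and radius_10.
center_x_1 = 515; center_y_1 = 415; px1_2 = 190; py1_2 = 295; px0_3 = 500; py0_3 = 245; px1_3 = 605; py1_3 = 355; px0_4 = 145; py0_4 = 115; px1_4 = 230; py1_4 = 245; px2_5 = 380; py2_5 = 210; px2_6 = 200; py2_6 = 205; center_x_7 = 90; center_y_7 = 170; radius_7 = 45; center_x_8 = 555; center_y_8 = 175; radius_8 = 50; center_x_9 = 210; center_y_9 = 480; radius_9 = 25; center_x_10 = 295; center_y_10 = 515; radius_10 = 65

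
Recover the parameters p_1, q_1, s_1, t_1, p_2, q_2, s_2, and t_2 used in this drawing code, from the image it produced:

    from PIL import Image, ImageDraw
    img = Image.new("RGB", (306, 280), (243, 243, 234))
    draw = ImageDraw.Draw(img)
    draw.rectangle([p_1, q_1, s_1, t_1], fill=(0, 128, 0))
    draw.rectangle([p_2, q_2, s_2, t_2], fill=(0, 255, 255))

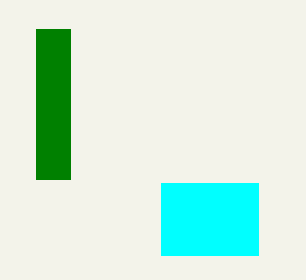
p_1 = 36; q_1 = 29; s_1 = 70; t_1 = 179; p_2 = 161; q_2 = 183; s_2 = 258; t_2 = 255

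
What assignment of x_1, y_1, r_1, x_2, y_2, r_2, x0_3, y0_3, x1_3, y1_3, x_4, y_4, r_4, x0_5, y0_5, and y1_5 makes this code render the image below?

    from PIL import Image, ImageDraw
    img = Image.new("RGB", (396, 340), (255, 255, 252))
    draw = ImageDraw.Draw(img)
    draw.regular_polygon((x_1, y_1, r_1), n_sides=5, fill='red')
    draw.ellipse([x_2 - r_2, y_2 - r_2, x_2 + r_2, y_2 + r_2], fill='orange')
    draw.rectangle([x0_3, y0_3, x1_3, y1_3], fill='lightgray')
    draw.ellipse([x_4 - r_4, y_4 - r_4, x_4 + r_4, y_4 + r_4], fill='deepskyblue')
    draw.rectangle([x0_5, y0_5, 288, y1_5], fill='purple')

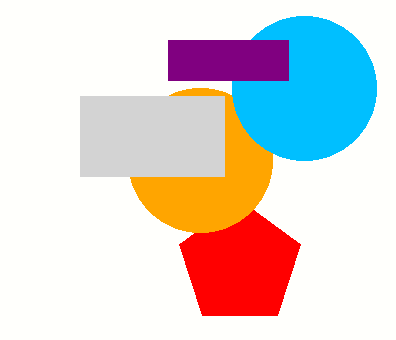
x_1 = 240
y_1 = 264
r_1 = 64
x_2 = 200
y_2 = 160
r_2 = 72
x0_3 = 80
y0_3 = 96
x1_3 = 224
y1_3 = 176
x_4 = 304
y_4 = 88
r_4 = 72
x0_5 = 168
y0_5 = 40
y1_5 = 80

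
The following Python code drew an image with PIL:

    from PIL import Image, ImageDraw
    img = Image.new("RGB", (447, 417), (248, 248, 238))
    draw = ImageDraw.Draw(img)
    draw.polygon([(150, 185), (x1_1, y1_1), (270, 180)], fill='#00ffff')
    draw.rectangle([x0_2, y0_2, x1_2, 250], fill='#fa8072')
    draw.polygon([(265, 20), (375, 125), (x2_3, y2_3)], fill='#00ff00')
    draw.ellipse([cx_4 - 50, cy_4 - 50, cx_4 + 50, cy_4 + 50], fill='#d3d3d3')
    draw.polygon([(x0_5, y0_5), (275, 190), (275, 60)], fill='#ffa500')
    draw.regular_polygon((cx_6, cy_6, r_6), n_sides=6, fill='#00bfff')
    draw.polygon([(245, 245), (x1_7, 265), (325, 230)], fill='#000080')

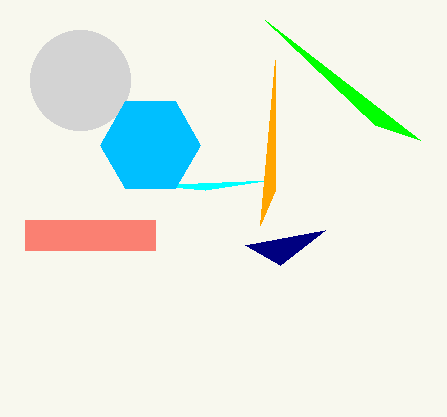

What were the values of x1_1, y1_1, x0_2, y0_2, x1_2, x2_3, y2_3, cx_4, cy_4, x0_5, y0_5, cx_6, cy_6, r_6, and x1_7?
x1_1 = 205; y1_1 = 190; x0_2 = 25; y0_2 = 220; x1_2 = 155; x2_3 = 420; y2_3 = 140; cx_4 = 80; cy_4 = 80; x0_5 = 260; y0_5 = 225; cx_6 = 150; cy_6 = 145; r_6 = 50; x1_7 = 280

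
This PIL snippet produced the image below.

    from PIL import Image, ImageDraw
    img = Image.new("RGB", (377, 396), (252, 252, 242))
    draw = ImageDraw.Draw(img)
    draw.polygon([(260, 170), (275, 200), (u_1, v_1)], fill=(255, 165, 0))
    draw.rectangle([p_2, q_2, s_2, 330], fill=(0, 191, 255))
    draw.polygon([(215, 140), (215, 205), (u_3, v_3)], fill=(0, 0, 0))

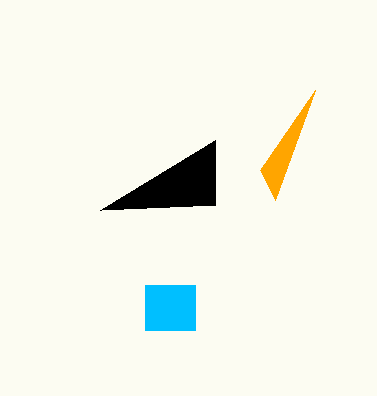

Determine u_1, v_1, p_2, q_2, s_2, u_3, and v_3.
u_1 = 315
v_1 = 90
p_2 = 145
q_2 = 285
s_2 = 195
u_3 = 100
v_3 = 210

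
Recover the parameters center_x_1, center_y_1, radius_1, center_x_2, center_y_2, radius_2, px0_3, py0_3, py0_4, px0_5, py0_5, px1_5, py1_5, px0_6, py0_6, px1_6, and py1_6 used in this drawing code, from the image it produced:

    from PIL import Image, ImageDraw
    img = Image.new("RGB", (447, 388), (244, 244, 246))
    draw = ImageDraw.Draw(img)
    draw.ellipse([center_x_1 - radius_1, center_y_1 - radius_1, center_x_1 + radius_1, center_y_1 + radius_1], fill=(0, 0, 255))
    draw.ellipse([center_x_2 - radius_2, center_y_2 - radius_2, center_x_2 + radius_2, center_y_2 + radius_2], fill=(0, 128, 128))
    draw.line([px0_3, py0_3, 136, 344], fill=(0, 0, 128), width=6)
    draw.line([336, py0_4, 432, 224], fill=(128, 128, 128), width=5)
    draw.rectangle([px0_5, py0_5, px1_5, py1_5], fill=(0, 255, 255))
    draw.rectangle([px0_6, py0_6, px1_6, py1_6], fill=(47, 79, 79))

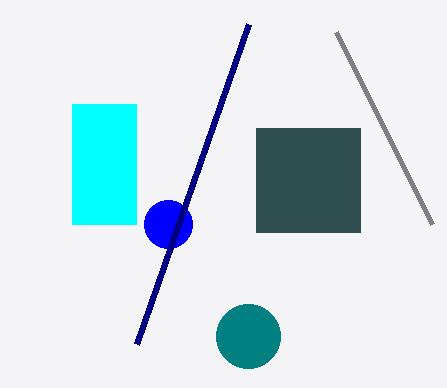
center_x_1 = 168; center_y_1 = 224; radius_1 = 24; center_x_2 = 248; center_y_2 = 336; radius_2 = 32; px0_3 = 248; py0_3 = 24; py0_4 = 32; px0_5 = 72; py0_5 = 104; px1_5 = 136; py1_5 = 224; px0_6 = 256; py0_6 = 128; px1_6 = 360; py1_6 = 232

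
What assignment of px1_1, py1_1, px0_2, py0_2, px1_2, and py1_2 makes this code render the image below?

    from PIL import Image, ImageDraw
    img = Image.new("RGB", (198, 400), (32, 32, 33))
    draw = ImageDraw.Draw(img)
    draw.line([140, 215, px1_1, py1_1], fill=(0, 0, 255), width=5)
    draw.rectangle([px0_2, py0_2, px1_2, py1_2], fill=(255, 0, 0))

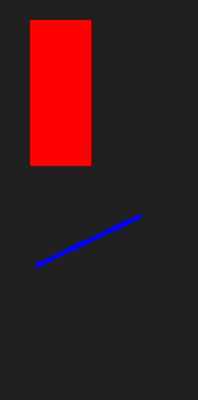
px1_1 = 35; py1_1 = 265; px0_2 = 30; py0_2 = 20; px1_2 = 90; py1_2 = 165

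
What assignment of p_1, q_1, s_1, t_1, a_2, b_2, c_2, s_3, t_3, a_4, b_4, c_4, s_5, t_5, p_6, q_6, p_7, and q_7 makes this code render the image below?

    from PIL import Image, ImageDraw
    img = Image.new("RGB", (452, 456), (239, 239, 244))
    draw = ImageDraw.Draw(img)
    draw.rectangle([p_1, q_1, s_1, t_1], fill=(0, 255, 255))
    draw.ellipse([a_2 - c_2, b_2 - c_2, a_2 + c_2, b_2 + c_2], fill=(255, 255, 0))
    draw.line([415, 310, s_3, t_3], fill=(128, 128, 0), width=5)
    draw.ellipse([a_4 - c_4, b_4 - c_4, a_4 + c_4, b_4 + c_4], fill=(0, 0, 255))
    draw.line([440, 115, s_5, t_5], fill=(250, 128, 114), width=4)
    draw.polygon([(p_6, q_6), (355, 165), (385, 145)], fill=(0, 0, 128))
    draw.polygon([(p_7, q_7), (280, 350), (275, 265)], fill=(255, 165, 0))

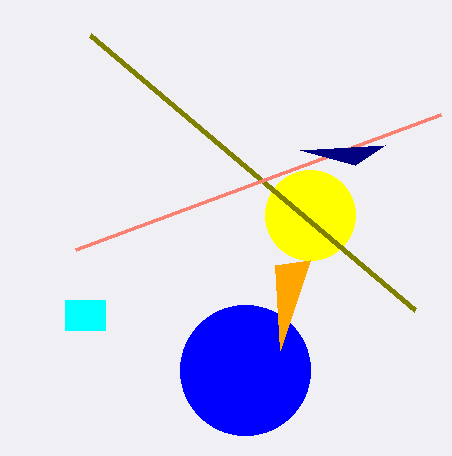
p_1 = 65; q_1 = 300; s_1 = 105; t_1 = 330; a_2 = 310; b_2 = 215; c_2 = 45; s_3 = 90; t_3 = 35; a_4 = 245; b_4 = 370; c_4 = 65; s_5 = 75; t_5 = 250; p_6 = 300; q_6 = 150; p_7 = 310; q_7 = 260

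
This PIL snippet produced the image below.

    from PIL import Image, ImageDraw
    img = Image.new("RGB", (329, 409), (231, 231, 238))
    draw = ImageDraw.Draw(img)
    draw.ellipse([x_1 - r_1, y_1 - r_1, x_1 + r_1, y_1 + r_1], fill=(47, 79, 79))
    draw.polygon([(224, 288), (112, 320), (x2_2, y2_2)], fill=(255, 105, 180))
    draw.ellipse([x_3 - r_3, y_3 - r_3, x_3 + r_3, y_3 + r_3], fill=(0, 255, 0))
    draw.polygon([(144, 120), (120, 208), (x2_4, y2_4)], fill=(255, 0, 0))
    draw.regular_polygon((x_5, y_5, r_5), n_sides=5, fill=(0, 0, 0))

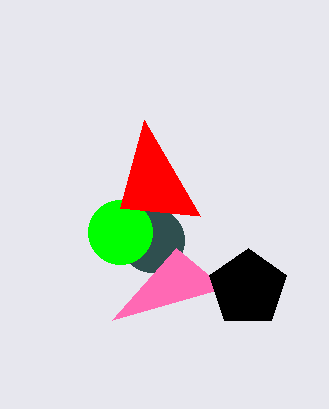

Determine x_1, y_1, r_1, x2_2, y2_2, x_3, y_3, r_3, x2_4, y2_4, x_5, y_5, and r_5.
x_1 = 152
y_1 = 240
r_1 = 32
x2_2 = 176
y2_2 = 248
x_3 = 120
y_3 = 232
r_3 = 32
x2_4 = 200
y2_4 = 216
x_5 = 248
y_5 = 288
r_5 = 40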